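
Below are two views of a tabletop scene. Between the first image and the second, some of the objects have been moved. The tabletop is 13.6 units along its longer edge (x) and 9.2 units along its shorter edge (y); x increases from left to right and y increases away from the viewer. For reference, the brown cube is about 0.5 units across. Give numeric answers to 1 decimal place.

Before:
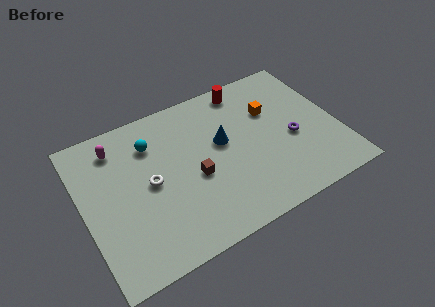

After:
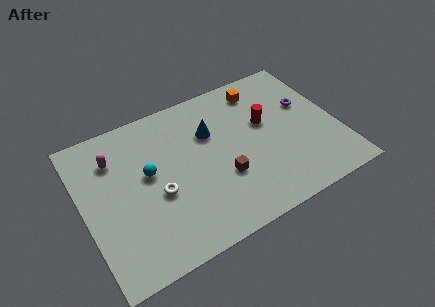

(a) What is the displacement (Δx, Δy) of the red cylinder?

(0.7, -2.6)

The red cylinder was at about (9.2, 8.1) and moved to about (9.9, 5.5).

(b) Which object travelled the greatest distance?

the red cylinder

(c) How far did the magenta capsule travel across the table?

0.6

From (2.1, 7.5) to (1.9, 6.9), the magenta capsule covered √(0.2² + 0.6²) ≈ 0.6 units.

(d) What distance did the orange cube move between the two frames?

1.6

From (10.3, 6.1) to (10.0, 7.7), the orange cube covered √(0.3² + 1.6²) ≈ 1.6 units.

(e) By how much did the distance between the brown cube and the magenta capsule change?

+1.3

The distance was about 5.2 in the first image and 6.5 in the second, so they moved 1.3 units further apart.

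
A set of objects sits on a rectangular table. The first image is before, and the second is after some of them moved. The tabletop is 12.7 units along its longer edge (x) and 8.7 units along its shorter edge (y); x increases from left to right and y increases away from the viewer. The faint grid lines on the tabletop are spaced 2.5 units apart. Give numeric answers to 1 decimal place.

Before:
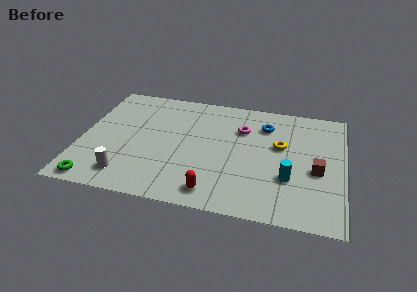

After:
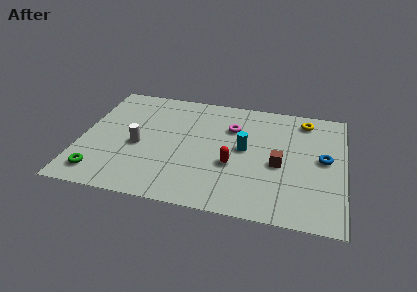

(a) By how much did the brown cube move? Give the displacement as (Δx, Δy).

(-1.8, 0.1)

The brown cube was at about (11.4, 3.7) and moved to about (9.6, 3.8).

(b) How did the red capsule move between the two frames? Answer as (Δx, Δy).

(0.8, 2.1)

The red capsule was at about (6.6, 1.2) and moved to about (7.4, 3.3).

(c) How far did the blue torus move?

3.5

The blue torus was near (8.8, 6.6) before and (11.7, 4.6) after, so it travelled √(2.9² + 2.0²) ≈ 3.5 units.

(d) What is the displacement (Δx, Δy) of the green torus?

(0.1, 0.6)

The green torus was at about (1.0, 0.8) and moved to about (1.1, 1.4).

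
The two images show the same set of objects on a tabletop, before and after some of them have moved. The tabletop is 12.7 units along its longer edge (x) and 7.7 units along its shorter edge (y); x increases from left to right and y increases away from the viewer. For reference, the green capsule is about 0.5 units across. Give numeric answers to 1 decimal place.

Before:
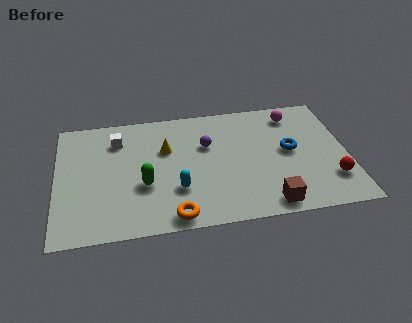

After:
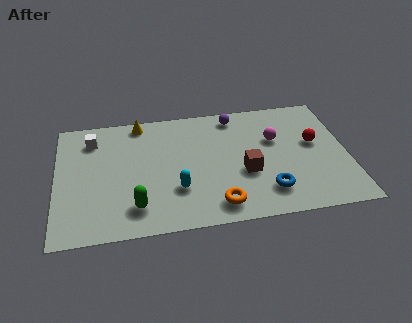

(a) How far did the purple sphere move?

2.1

The purple sphere was near (6.6, 5.0) before and (7.9, 6.7) after, so it travelled √(1.3² + 1.7²) ≈ 2.1 units.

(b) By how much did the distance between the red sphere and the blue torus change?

+0.8

They were about 2.7 units apart before and 3.5 after — 0.8 units further apart.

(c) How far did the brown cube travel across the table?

2.3

The brown cube moved from about (9.1, 0.9) to (8.2, 3.0), a distance of √(0.9² + 2.1²) ≈ 2.3.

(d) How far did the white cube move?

1.1

The white cube was near (2.7, 5.9) before and (1.6, 6.1) after, so it travelled √(1.1² + 0.2²) ≈ 1.1 units.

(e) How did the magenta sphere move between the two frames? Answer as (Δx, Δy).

(-0.9, -1.5)

From the two frames, the magenta sphere sits at roughly (10.5, 6.4) before and (9.6, 4.9) after.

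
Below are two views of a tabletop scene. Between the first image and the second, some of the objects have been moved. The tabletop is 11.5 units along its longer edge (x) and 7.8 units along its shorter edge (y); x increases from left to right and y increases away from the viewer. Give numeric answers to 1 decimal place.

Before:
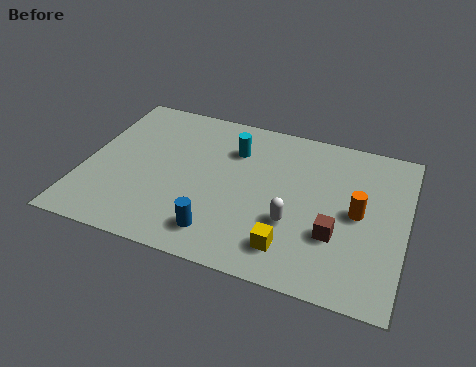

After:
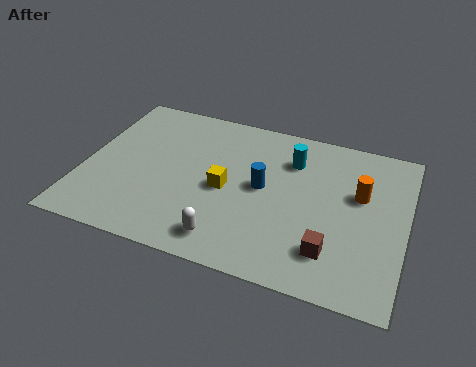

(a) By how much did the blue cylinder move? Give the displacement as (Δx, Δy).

(1.3, 2.7)

From the two frames, the blue cylinder sits at roughly (5.1, 1.4) before and (6.4, 4.1) after.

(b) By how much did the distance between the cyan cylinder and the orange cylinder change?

-2.2

They were about 4.9 units apart before and 2.7 after — 2.2 units closer together.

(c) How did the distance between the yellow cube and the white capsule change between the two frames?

+1.2

Before: roughly 1.2 units apart; after: 2.4. That's 1.2 units further apart.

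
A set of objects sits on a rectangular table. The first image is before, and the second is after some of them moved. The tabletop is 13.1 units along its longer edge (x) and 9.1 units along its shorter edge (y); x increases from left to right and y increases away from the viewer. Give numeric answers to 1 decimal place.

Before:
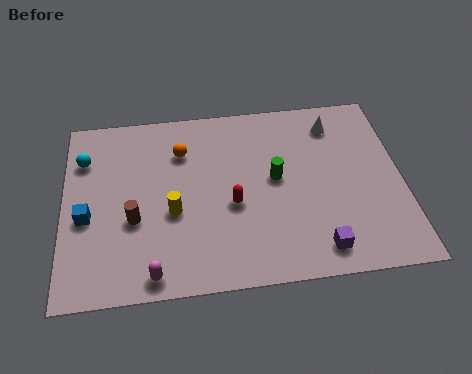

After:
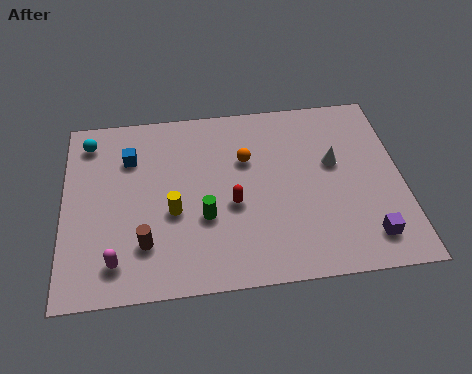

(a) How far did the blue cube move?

3.3

The blue cube moved from about (0.9, 3.8) to (2.6, 6.6), a distance of √(1.7² + 2.8²) ≈ 3.3.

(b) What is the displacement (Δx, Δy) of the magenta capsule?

(-1.4, 0.7)

The magenta capsule was at about (3.4, 0.9) and moved to about (2.0, 1.6).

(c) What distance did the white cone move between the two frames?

2.0

The white cone moved from about (10.6, 7.4) to (10.5, 5.4), a distance of √(0.1² + 2.0²) ≈ 2.0.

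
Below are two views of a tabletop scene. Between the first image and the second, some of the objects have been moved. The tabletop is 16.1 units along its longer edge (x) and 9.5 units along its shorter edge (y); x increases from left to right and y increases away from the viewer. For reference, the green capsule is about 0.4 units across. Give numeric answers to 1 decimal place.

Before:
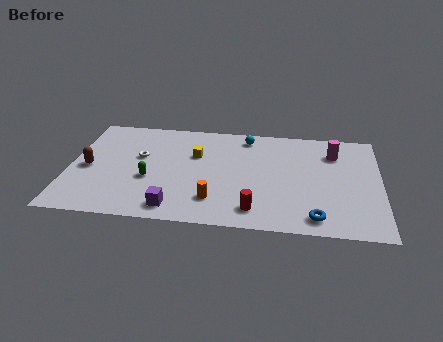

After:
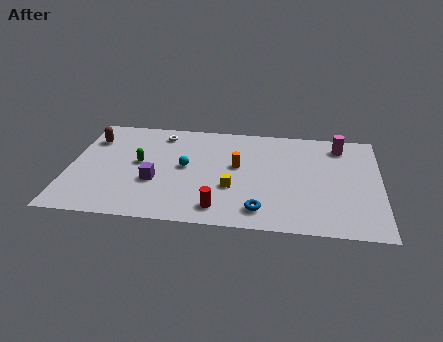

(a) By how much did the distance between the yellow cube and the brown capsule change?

+2.6

The distance was about 5.8 in the first image and 8.4 in the second, so they moved 2.6 units further apart.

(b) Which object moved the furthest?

the cyan sphere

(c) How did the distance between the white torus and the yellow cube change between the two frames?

+3.1

The distance was about 2.9 in the first image and 6.0 in the second, so they moved 3.1 units further apart.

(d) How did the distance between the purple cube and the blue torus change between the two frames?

-1.4

The distance was about 7.2 in the first image and 5.8 in the second, so they moved 1.4 units closer together.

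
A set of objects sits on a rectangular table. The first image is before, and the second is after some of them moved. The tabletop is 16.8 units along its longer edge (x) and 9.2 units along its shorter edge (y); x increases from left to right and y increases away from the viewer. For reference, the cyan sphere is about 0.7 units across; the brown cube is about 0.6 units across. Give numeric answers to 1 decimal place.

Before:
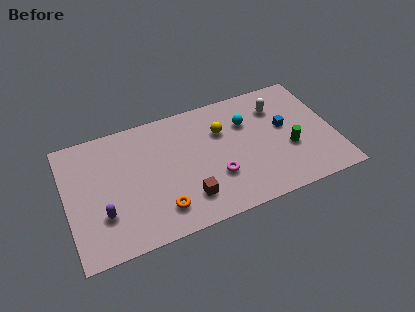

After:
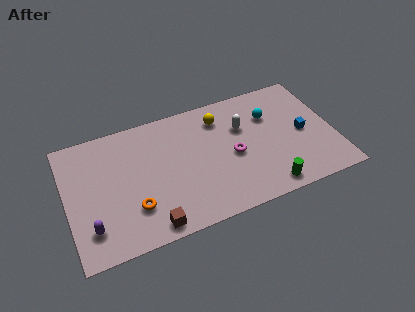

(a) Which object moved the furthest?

the green cylinder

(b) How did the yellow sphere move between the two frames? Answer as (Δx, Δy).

(0.0, 1.0)

From the two frames, the yellow sphere sits at roughly (9.9, 6.3) before and (9.9, 7.3) after.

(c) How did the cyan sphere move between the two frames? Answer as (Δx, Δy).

(1.5, 0.0)

The cyan sphere was at about (11.5, 6.4) and moved to about (13.0, 6.4).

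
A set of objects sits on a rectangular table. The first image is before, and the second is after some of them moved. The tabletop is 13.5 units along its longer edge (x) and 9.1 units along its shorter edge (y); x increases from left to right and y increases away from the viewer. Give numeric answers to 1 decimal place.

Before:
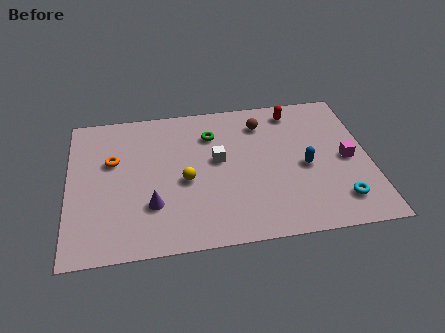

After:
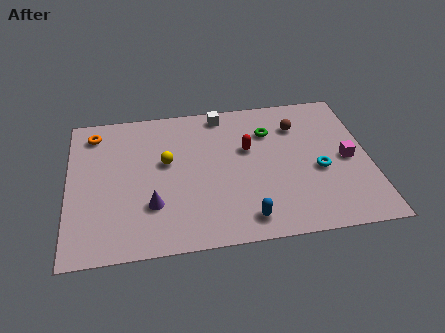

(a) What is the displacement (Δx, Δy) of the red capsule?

(-2.2, -2.2)

The red capsule was at about (10.3, 7.8) and moved to about (8.1, 5.6).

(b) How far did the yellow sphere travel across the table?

1.5

The yellow sphere was near (5.2, 4.0) before and (4.4, 5.3) after, so it travelled √(0.8² + 1.3²) ≈ 1.5 units.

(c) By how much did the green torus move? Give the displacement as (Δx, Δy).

(2.6, -0.2)

From the two frames, the green torus sits at roughly (6.5, 6.8) before and (9.1, 6.6) after.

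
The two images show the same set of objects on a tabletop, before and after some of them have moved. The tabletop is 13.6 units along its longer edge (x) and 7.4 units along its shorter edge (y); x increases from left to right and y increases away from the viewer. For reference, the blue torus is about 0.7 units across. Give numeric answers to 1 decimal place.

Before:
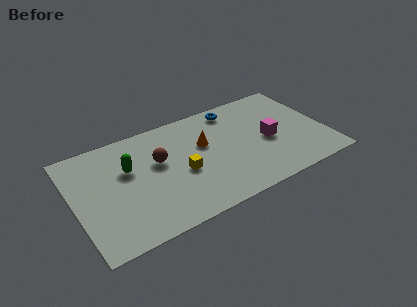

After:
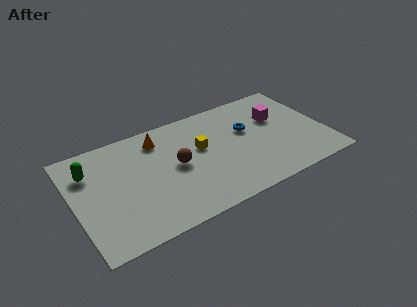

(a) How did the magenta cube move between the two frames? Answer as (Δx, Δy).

(0.7, 1.4)

The magenta cube started near (10.5, 3.4) and ended near (11.2, 4.8).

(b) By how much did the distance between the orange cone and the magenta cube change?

+2.9

They were about 3.6 units apart before and 6.5 after — 2.9 units further apart.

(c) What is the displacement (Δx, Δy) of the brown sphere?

(0.9, -0.7)

The brown sphere was at about (4.6, 4.5) and moved to about (5.5, 3.8).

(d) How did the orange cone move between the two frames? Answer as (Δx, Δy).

(-2.3, 1.4)

The orange cone was at about (7.1, 4.6) and moved to about (4.8, 6.0).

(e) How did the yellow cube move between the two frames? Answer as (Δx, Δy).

(1.2, 1.2)

The yellow cube started near (5.7, 3.2) and ended near (6.9, 4.4).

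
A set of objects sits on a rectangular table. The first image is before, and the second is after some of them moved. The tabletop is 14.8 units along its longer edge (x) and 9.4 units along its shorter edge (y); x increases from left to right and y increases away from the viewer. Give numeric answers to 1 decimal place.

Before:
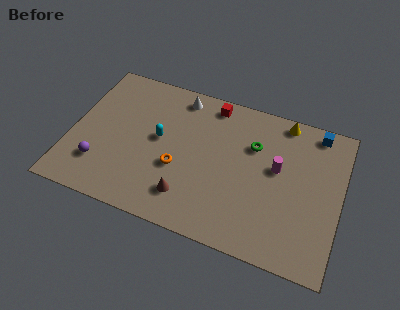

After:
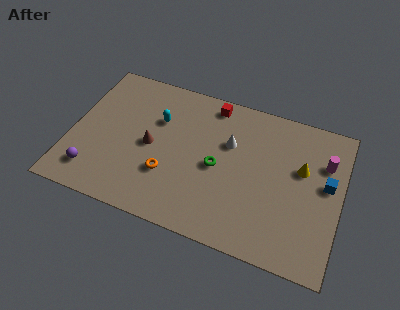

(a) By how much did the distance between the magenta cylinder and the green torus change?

+4.4

The distance was about 1.7 in the first image and 6.1 in the second, so they moved 4.4 units further apart.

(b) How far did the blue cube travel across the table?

3.2

From (13.2, 8.4) to (14.0, 5.3), the blue cube covered √(0.8² + 3.1²) ≈ 3.2 units.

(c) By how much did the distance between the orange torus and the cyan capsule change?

+1.5

They were about 1.9 units apart before and 3.4 after — 1.5 units further apart.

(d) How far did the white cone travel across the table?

3.7

From (5.6, 8.2) to (8.6, 6.1), the white cone covered √(3.0² + 2.1²) ≈ 3.7 units.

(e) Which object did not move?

the red cube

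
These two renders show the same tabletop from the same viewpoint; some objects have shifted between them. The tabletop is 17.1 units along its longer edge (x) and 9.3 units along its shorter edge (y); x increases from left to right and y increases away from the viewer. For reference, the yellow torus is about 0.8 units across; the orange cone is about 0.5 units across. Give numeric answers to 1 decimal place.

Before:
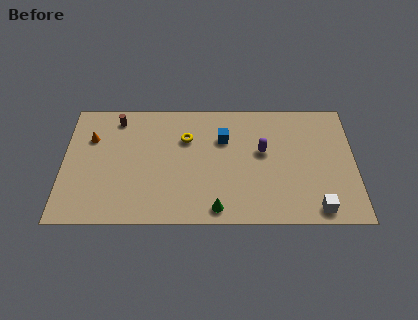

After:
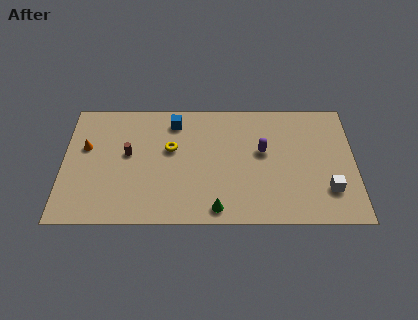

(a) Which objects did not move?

the green cone and the purple capsule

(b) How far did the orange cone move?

0.8

The orange cone was near (1.6, 6.4) before and (1.3, 5.7) after, so it travelled √(0.3² + 0.7²) ≈ 0.8 units.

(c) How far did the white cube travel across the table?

1.6

The white cube was near (14.8, 1.1) before and (15.5, 2.5) after, so it travelled √(0.7² + 1.4²) ≈ 1.6 units.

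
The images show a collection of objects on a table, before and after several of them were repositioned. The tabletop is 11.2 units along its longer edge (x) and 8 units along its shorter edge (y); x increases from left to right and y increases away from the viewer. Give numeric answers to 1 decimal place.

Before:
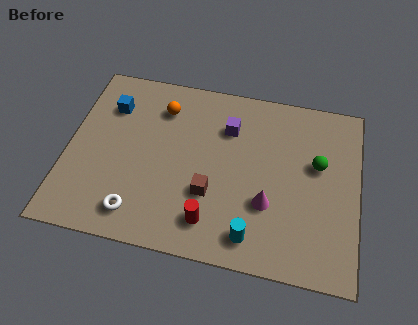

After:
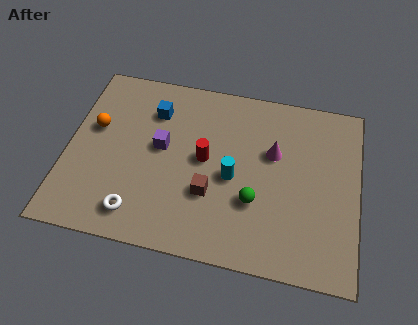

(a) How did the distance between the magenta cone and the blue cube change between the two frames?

-2.3

They were about 7.1 units apart before and 4.8 after — 2.3 units closer together.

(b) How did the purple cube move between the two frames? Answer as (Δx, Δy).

(-2.5, -1.4)

From the two frames, the purple cube sits at roughly (6.1, 5.8) before and (3.6, 4.4) after.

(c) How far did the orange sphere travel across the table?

2.9

The orange sphere moved from about (3.5, 6.2) to (1.0, 4.8), a distance of √(2.5² + 1.4²) ≈ 2.9.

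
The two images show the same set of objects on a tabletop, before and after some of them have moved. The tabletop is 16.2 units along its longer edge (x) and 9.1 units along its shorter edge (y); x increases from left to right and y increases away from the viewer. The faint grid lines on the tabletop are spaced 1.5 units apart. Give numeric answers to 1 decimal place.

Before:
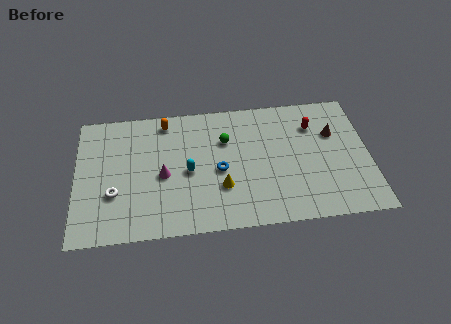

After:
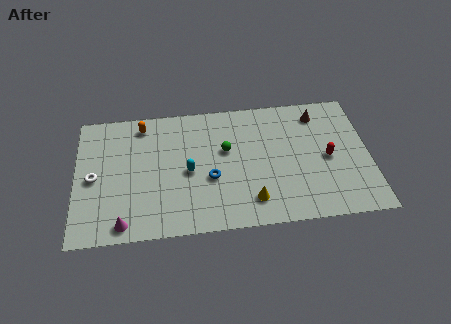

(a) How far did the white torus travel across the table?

1.6

From (2.1, 3.1) to (1.0, 4.3), the white torus covered √(1.1² + 1.2²) ≈ 1.6 units.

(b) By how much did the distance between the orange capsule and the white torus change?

-1.2

They were about 5.6 units apart before and 4.4 after — 1.2 units closer together.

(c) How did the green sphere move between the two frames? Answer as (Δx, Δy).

(0.0, -0.7)

From the two frames, the green sphere sits at roughly (8.3, 6.2) before and (8.3, 5.5) after.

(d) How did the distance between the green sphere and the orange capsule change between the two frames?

+1.4

The distance was about 3.7 in the first image and 5.1 in the second, so they moved 1.4 units further apart.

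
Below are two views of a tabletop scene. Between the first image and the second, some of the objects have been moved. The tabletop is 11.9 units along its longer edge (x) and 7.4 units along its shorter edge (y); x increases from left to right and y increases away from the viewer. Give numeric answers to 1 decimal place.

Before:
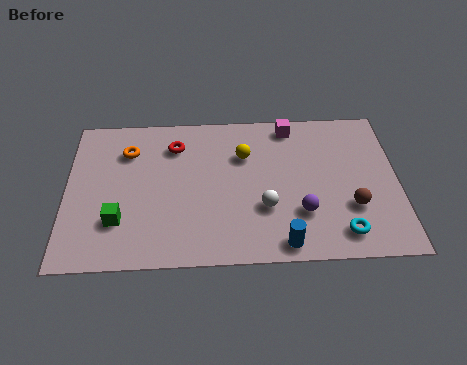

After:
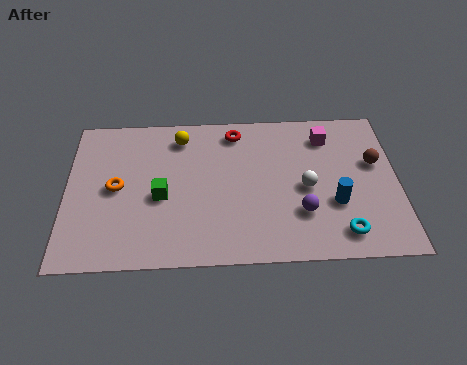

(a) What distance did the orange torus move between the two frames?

1.8

From (2.2, 5.5) to (1.8, 3.7), the orange torus covered √(0.4² + 1.8²) ≈ 1.8 units.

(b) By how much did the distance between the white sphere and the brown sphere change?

-0.4

They were about 3.1 units apart before and 2.7 after — 0.4 units closer together.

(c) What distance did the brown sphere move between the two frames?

2.3

The brown sphere was near (10.2, 2.4) before and (11.1, 4.5) after, so it travelled √(0.9² + 2.1²) ≈ 2.3 units.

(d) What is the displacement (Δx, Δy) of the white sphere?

(1.5, 0.9)

From the two frames, the white sphere sits at roughly (7.1, 2.5) before and (8.6, 3.4) after.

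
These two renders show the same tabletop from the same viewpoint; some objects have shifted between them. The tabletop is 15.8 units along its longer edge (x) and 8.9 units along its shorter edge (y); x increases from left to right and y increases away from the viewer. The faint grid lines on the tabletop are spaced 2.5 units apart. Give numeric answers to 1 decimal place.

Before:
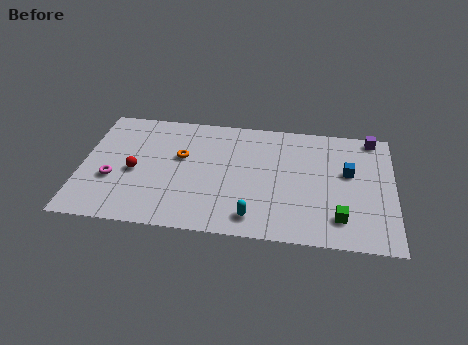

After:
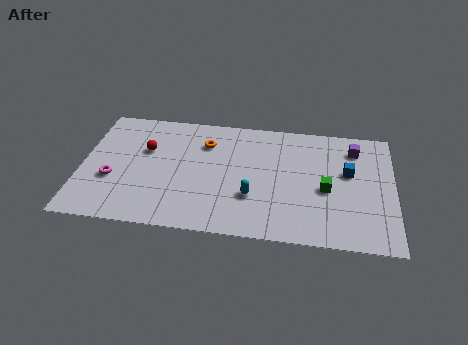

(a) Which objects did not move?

the magenta torus and the blue cube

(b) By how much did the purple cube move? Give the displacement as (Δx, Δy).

(-0.9, -1.0)

From the two frames, the purple cube sits at roughly (14.7, 8.1) before and (13.8, 7.1) after.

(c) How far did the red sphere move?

1.8

The red sphere moved from about (2.7, 4.0) to (3.2, 5.7), a distance of √(0.5² + 1.7²) ≈ 1.8.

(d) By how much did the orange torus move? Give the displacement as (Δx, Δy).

(1.2, 1.2)

The orange torus started near (5.0, 5.4) and ended near (6.2, 6.6).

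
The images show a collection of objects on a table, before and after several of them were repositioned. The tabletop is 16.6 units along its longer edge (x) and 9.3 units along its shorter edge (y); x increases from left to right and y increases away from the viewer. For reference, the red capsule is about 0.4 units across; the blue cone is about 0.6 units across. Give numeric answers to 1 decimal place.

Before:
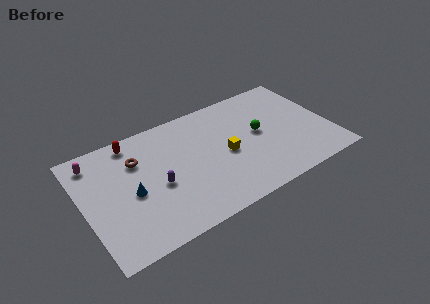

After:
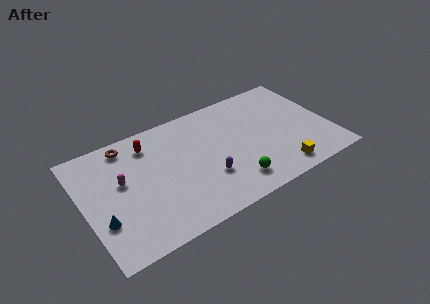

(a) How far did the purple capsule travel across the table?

3.4

From (4.8, 4.0) to (8.0, 3.0), the purple capsule covered √(3.2² + 1.0²) ≈ 3.4 units.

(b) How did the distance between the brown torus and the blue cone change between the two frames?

+3.1

The distance was about 2.5 in the first image and 5.6 in the second, so they moved 3.1 units further apart.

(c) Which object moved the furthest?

the yellow cube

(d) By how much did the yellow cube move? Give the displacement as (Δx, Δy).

(3.2, -3.0)

The yellow cube was at about (9.5, 4.3) and moved to about (12.7, 1.3).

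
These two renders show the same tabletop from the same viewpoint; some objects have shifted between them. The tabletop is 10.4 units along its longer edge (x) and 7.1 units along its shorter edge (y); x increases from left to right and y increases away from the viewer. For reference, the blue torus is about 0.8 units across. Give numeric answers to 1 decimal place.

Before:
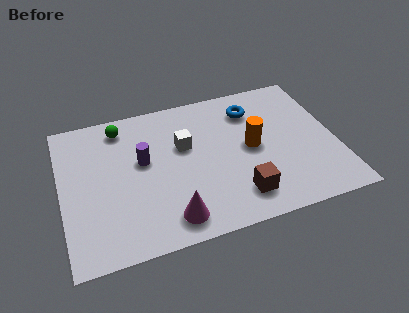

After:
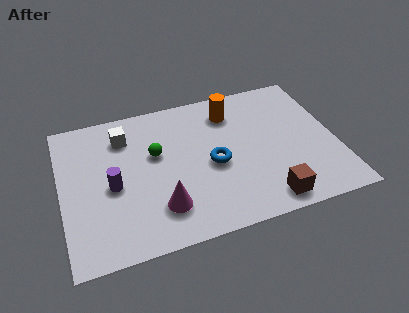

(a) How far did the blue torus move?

2.9

The blue torus was near (7.4, 5.5) before and (5.7, 3.2) after, so it travelled √(1.7² + 2.3²) ≈ 2.9 units.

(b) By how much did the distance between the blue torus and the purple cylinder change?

-0.7

They were about 4.5 units apart before and 3.8 after — 0.7 units closer together.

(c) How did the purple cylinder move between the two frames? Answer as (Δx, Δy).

(-1.2, -0.9)

The purple cylinder started near (3.1, 4.1) and ended near (1.9, 3.2).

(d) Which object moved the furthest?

the blue torus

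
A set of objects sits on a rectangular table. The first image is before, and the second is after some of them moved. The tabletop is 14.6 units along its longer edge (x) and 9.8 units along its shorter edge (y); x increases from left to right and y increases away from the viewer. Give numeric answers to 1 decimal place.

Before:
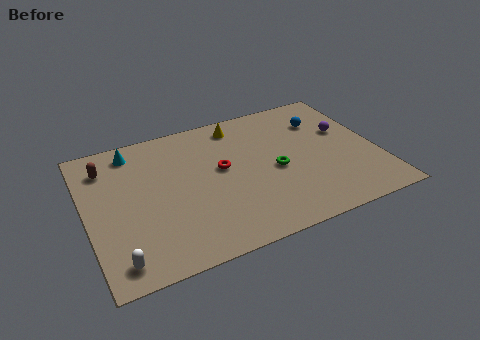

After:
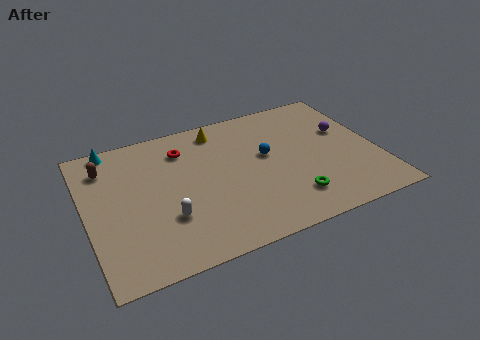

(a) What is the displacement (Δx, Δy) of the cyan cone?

(-1.0, 0.6)

The cyan cone was at about (2.6, 8.4) and moved to about (1.6, 9.0).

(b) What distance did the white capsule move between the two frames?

3.2

The white capsule was near (1.2, 1.3) before and (3.8, 3.1) after, so it travelled √(2.6² + 1.8²) ≈ 3.2 units.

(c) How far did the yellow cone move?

1.0

The yellow cone was near (8.0, 8.4) before and (7.0, 8.4) after, so it travelled √(1.0² + 0.0²) ≈ 1.0 units.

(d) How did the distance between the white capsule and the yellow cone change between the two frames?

-3.6

Before: roughly 9.8 units apart; after: 6.2. That's 3.6 units closer together.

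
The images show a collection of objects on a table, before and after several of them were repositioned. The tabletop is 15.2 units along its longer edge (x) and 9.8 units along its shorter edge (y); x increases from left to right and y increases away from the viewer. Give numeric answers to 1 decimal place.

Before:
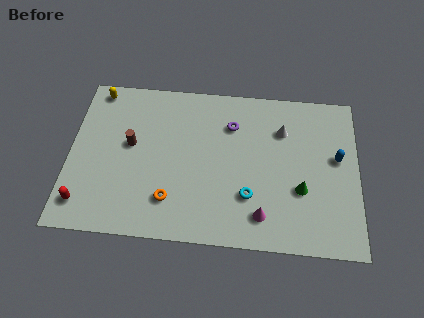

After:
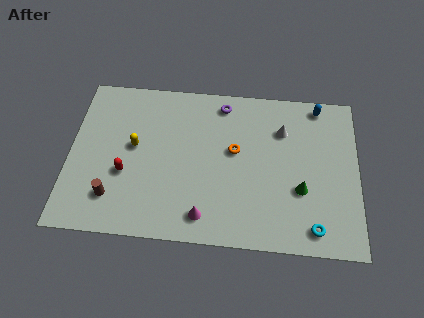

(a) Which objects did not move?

the green cone and the white cone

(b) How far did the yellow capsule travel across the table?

4.0

From (1.3, 8.8) to (3.4, 5.4), the yellow capsule covered √(2.1² + 3.4²) ≈ 4.0 units.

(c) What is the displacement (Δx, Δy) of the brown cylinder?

(-0.8, -3.3)

From the two frames, the brown cylinder sits at roughly (3.2, 5.5) before and (2.4, 2.2) after.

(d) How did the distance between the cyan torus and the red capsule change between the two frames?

+1.5

Before: roughly 8.7 units apart; after: 10.2. That's 1.5 units further apart.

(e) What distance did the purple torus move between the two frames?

1.4

The purple torus moved from about (8.5, 7.2) to (8.0, 8.5), a distance of √(0.5² + 1.3²) ≈ 1.4.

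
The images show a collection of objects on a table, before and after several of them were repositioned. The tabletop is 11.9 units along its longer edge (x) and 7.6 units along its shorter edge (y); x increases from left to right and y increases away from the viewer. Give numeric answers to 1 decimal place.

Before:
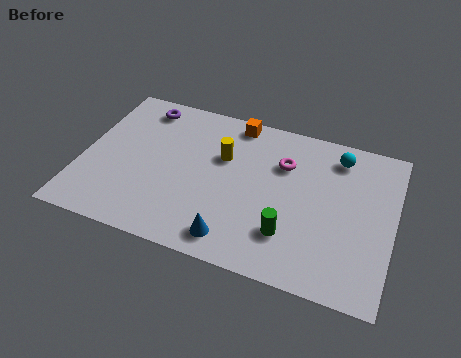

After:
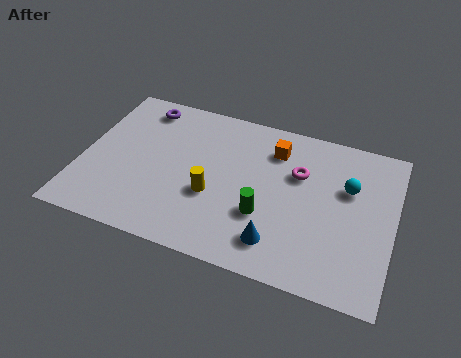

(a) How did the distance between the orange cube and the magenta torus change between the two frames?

-1.2

They were about 2.5 units apart before and 1.3 after — 1.2 units closer together.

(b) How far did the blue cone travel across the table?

1.6

The blue cone was near (6.1, 1.1) before and (7.7, 1.5) after, so it travelled √(1.6² + 0.4²) ≈ 1.6 units.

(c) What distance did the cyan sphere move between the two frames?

1.5

From (9.6, 6.3) to (10.1, 4.9), the cyan sphere covered √(0.5² + 1.4²) ≈ 1.5 units.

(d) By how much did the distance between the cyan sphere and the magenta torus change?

-0.3

Before: roughly 2.2 units apart; after: 1.9. That's 0.3 units closer together.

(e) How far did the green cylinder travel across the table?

1.2

The green cylinder was near (8.1, 2.0) before and (7.1, 2.6) after, so it travelled √(1.0² + 0.6²) ≈ 1.2 units.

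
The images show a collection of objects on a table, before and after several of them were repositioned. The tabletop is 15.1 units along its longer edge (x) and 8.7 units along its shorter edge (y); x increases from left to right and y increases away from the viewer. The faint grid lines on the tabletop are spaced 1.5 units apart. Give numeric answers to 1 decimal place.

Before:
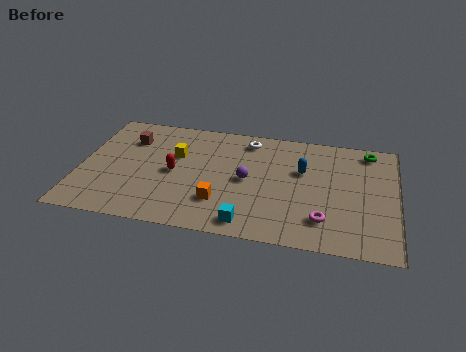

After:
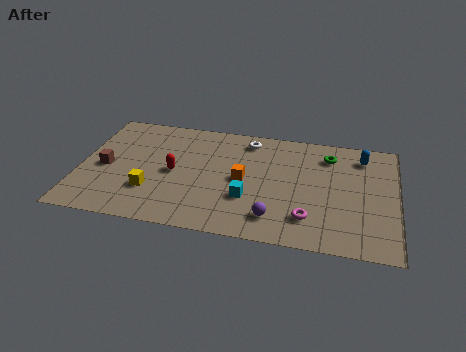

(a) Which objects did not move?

the red capsule and the white torus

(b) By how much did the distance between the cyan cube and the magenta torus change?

-0.6

Before: roughly 3.6 units apart; after: 3.0. That's 0.6 units closer together.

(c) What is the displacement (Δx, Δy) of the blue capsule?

(2.8, 1.6)

From the two frames, the blue capsule sits at roughly (10.6, 5.5) before and (13.4, 7.1) after.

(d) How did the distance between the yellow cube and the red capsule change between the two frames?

+0.5

The distance was about 1.4 in the first image and 1.9 in the second, so they moved 0.5 units further apart.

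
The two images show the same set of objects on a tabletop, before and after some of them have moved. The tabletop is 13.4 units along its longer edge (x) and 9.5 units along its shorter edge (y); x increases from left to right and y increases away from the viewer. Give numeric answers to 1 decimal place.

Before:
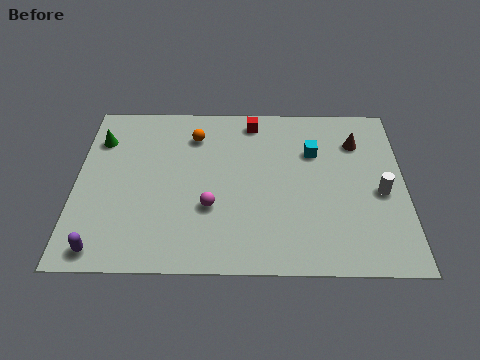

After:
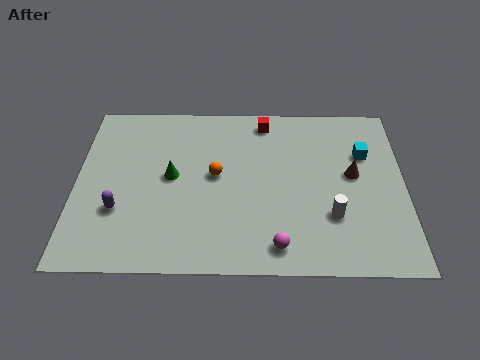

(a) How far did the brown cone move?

1.9

The brown cone was near (11.5, 7.1) before and (11.3, 5.2) after, so it travelled √(0.2² + 1.9²) ≈ 1.9 units.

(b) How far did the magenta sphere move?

3.4

From (5.5, 3.3) to (8.2, 1.3), the magenta sphere covered √(2.7² + 2.0²) ≈ 3.4 units.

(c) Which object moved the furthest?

the green cone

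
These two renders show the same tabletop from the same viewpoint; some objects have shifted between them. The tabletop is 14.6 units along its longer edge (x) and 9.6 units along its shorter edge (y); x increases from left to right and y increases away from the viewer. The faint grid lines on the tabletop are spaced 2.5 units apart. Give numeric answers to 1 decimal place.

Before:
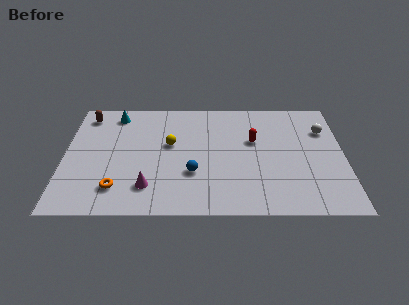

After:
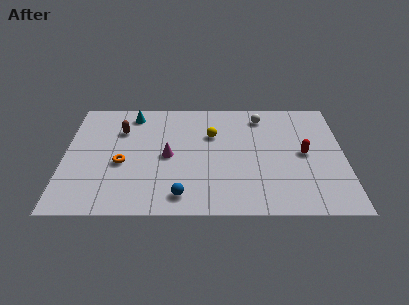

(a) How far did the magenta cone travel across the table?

2.7

The magenta cone was near (4.4, 2.1) before and (5.4, 4.6) after, so it travelled √(1.0² + 2.5²) ≈ 2.7 units.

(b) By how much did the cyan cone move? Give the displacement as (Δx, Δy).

(0.9, 0.0)

The cyan cone started near (2.6, 8.2) and ended near (3.5, 8.2).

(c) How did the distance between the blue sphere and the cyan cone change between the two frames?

+0.8

Before: roughly 6.5 units apart; after: 7.3. That's 0.8 units further apart.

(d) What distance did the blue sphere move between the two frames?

1.9

The blue sphere moved from about (6.7, 3.2) to (6.1, 1.4), a distance of √(0.6² + 1.8²) ≈ 1.9.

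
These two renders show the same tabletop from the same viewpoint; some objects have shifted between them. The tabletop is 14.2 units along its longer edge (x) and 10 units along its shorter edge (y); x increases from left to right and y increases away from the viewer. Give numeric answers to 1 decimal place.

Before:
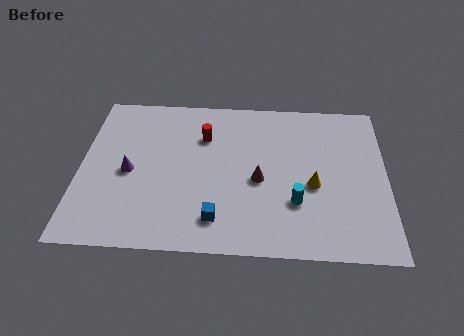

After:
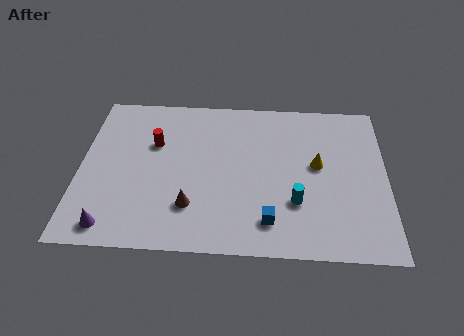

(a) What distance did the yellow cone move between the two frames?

1.3

From (10.8, 4.2) to (11.0, 5.5), the yellow cone covered √(0.2² + 1.3²) ≈ 1.3 units.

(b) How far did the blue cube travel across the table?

2.4

The blue cube was near (6.4, 1.9) before and (8.8, 1.9) after, so it travelled √(2.4² + 0.0²) ≈ 2.4 units.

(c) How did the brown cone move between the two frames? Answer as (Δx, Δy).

(-3.1, -1.8)

The brown cone was at about (8.3, 4.4) and moved to about (5.2, 2.6).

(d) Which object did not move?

the cyan cylinder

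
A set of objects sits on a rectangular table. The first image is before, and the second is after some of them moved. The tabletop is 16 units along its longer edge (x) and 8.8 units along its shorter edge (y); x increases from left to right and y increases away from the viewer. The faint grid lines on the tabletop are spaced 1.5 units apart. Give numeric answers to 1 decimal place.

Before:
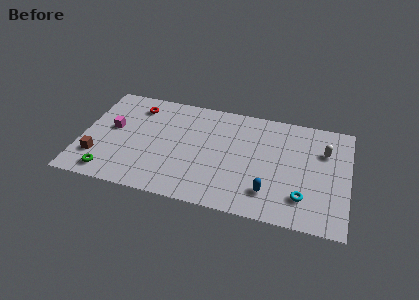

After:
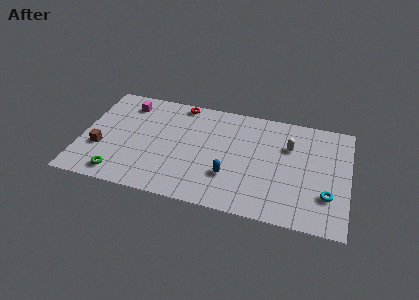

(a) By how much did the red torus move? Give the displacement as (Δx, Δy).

(2.6, 0.9)

The red torus started near (3.1, 7.1) and ended near (5.7, 8.0).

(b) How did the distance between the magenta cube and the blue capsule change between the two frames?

-2.1

The distance was about 10.0 in the first image and 7.9 in the second, so they moved 2.1 units closer together.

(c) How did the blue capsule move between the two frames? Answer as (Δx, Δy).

(-2.4, 0.7)

The blue capsule was at about (11.4, 2.0) and moved to about (9.0, 2.7).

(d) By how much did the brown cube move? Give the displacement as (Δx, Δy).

(0.1, 0.8)

The brown cube was at about (1.1, 2.3) and moved to about (1.2, 3.1).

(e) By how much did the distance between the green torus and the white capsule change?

-2.5

Before: roughly 13.5 units apart; after: 11.0. That's 2.5 units closer together.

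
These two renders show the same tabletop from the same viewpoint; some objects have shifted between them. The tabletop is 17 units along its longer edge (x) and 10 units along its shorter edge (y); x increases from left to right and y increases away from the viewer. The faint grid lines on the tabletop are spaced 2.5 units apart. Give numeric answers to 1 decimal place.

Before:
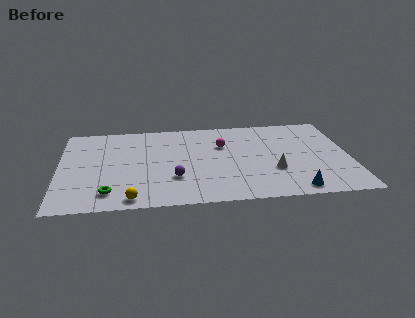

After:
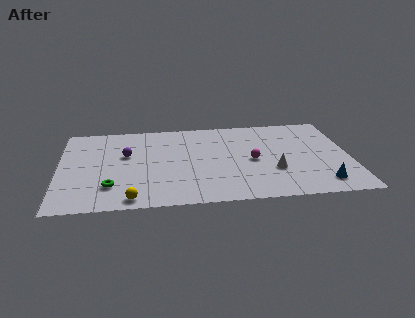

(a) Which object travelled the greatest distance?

the purple sphere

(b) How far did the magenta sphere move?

2.6

The magenta sphere was near (9.6, 6.7) before and (11.3, 4.7) after, so it travelled √(1.7² + 2.0²) ≈ 2.6 units.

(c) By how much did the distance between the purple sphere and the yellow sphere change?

+1.8

The distance was about 3.3 in the first image and 5.1 in the second, so they moved 1.8 units further apart.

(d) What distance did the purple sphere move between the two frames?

4.1

From (6.7, 3.1) to (3.9, 6.1), the purple sphere covered √(2.8² + 3.0²) ≈ 4.1 units.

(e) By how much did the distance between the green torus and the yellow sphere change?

+0.4

They were about 1.5 units apart before and 1.9 after — 0.4 units further apart.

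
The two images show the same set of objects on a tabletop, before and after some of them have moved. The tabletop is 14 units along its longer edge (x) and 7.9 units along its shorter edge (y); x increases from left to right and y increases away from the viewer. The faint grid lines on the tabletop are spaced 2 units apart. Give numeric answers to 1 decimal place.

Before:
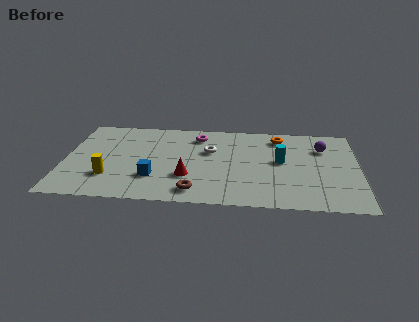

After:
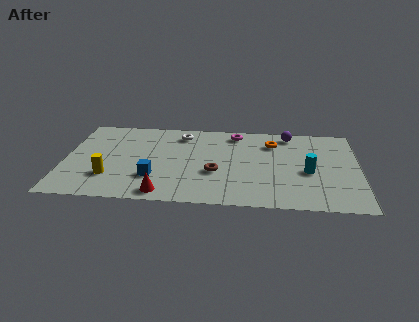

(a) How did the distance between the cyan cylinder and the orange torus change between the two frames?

+0.8

The distance was about 2.3 in the first image and 3.1 in the second, so they moved 0.8 units further apart.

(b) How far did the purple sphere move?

2.0

The purple sphere was near (12.3, 5.7) before and (10.7, 6.9) after, so it travelled √(1.6² + 1.2²) ≈ 2.0 units.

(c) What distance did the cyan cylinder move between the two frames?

1.6

The cyan cylinder moved from about (10.3, 4.3) to (11.6, 3.4), a distance of √(1.3² + 0.9²) ≈ 1.6.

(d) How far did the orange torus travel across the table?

0.7

From (10.2, 6.6) to (9.9, 6.0), the orange torus covered √(0.3² + 0.6²) ≈ 0.7 units.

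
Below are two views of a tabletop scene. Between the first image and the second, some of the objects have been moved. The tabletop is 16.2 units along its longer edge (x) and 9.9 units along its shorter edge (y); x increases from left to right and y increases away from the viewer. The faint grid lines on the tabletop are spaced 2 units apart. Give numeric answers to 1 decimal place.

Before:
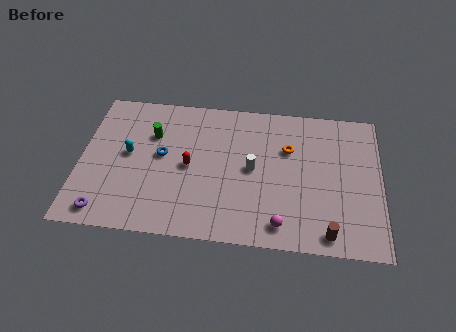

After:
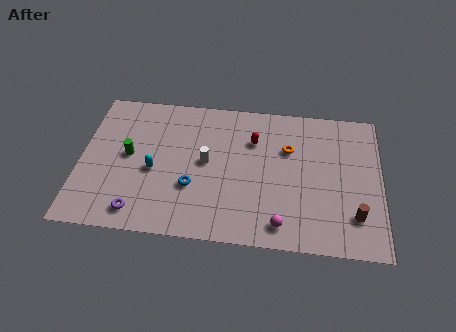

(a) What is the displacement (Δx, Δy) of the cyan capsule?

(1.4, -1.0)

The cyan capsule started near (2.6, 5.3) and ended near (4.0, 4.3).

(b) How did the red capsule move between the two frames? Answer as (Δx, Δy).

(3.4, 2.2)

From the two frames, the red capsule sits at roughly (5.9, 4.8) before and (9.3, 7.0) after.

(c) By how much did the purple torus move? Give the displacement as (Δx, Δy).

(1.8, 0.2)

The purple torus started near (1.5, 1.2) and ended near (3.3, 1.4).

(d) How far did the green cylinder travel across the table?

2.0

The green cylinder moved from about (3.8, 6.8) to (2.6, 5.2), a distance of √(1.2² + 1.6²) ≈ 2.0.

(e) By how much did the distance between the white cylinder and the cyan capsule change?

-3.8

Before: roughly 6.7 units apart; after: 2.9. That's 3.8 units closer together.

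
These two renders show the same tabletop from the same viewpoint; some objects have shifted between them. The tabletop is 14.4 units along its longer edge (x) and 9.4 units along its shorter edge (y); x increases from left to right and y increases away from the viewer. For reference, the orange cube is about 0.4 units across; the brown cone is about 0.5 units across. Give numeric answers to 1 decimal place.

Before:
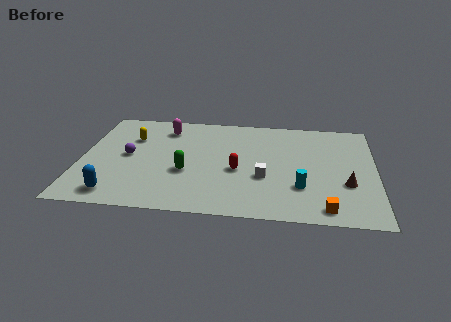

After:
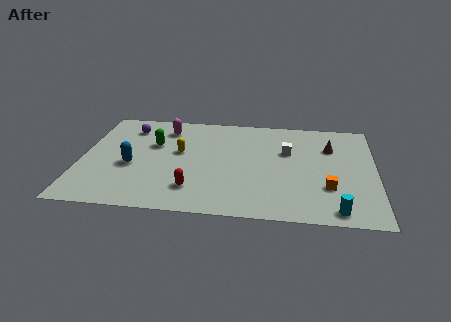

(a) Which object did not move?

the magenta capsule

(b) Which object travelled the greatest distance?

the brown cone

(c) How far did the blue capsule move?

2.7

The blue capsule moved from about (1.9, 1.3) to (2.5, 3.9), a distance of √(0.6² + 2.6²) ≈ 2.7.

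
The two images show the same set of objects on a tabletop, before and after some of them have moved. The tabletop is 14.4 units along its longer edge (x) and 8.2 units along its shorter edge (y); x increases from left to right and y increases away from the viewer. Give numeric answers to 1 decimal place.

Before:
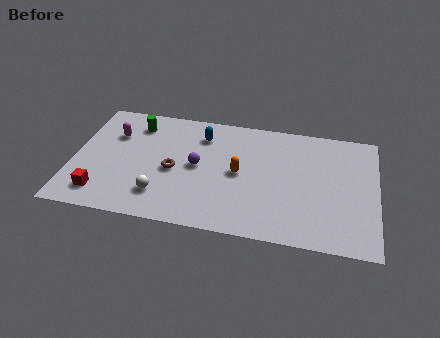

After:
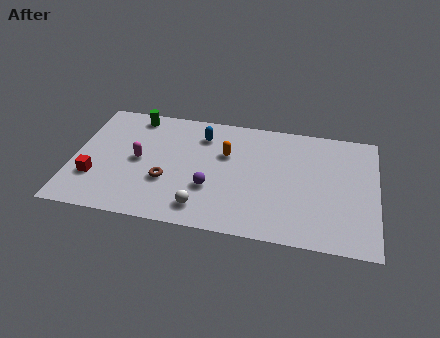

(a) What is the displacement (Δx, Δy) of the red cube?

(-0.4, 1.0)

The red cube was at about (1.5, 1.5) and moved to about (1.1, 2.5).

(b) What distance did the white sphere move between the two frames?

2.1

The white sphere moved from about (4.3, 1.9) to (6.3, 1.4), a distance of √(2.0² + 0.5²) ≈ 2.1.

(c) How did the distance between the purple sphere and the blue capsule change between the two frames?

+1.4

Before: roughly 2.2 units apart; after: 3.6. That's 1.4 units further apart.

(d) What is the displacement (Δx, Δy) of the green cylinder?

(-0.1, 0.6)

From the two frames, the green cylinder sits at roughly (2.8, 6.6) before and (2.7, 7.2) after.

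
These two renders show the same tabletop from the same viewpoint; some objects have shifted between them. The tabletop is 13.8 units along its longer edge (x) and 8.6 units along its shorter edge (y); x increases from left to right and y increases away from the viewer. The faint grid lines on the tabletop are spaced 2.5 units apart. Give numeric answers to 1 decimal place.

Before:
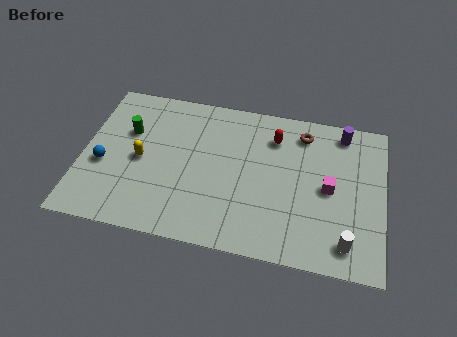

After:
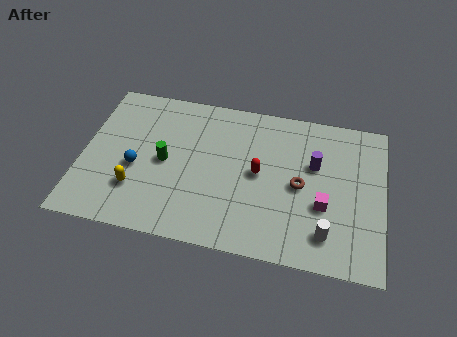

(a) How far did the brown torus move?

3.0

The brown torus was near (10.0, 7.1) before and (10.0, 4.1) after, so it travelled √(0.0² + 3.0²) ≈ 3.0 units.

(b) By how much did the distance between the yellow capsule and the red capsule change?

-0.6

The distance was about 6.5 in the first image and 5.9 in the second, so they moved 0.6 units closer together.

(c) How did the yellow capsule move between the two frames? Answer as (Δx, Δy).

(-0.1, -1.7)

The yellow capsule was at about (2.7, 4.1) and moved to about (2.6, 2.4).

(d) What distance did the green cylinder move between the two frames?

2.3

The green cylinder moved from about (2.0, 5.6) to (3.8, 4.2), a distance of √(1.8² + 1.4²) ≈ 2.3.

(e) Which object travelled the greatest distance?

the brown torus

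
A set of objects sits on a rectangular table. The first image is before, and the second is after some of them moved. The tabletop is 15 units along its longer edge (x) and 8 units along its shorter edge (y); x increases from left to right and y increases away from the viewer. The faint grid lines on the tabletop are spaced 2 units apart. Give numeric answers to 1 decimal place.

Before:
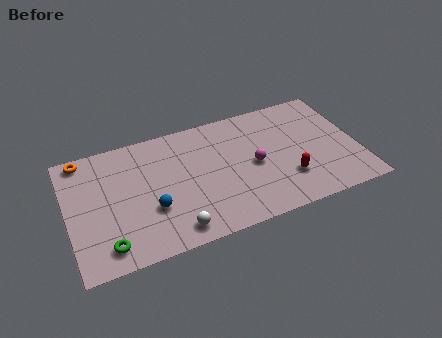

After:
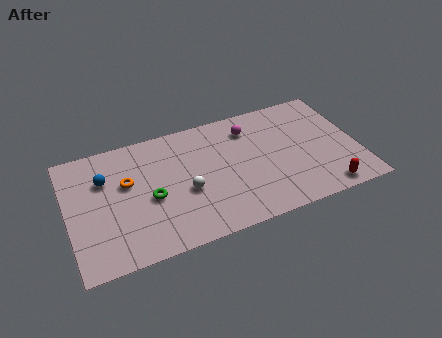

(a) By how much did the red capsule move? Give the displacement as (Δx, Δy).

(1.8, -1.4)

The red capsule started near (11.2, 2.3) and ended near (13.0, 0.9).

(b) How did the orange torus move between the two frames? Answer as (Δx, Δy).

(2.1, -2.3)

From the two frames, the orange torus sits at roughly (1.0, 7.2) before and (3.1, 4.9) after.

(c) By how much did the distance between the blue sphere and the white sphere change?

+2.6

They were about 2.0 units apart before and 4.6 after — 2.6 units further apart.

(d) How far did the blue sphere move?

3.5

The blue sphere was near (4.2, 2.8) before and (2.0, 5.5) after, so it travelled √(2.2² + 2.7²) ≈ 3.5 units.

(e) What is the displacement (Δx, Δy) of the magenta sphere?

(0.0, 2.5)

From the two frames, the magenta sphere sits at roughly (9.6, 3.8) before and (9.6, 6.3) after.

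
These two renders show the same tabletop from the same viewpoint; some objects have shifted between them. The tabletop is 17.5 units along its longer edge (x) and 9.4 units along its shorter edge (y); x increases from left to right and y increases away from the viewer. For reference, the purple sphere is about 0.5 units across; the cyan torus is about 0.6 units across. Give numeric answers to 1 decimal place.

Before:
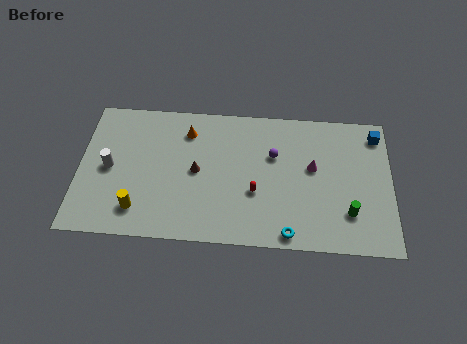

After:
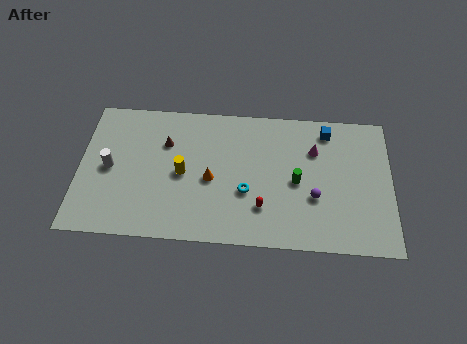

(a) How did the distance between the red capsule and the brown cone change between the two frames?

+3.3

They were about 3.5 units apart before and 6.8 after — 3.3 units further apart.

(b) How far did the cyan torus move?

3.5

From (11.8, 0.9) to (9.4, 3.5), the cyan torus covered √(2.4² + 2.6²) ≈ 3.5 units.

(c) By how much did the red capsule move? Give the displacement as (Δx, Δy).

(0.4, -1.0)

The red capsule started near (9.9, 3.5) and ended near (10.3, 2.5).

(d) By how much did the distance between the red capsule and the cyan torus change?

-1.9

Before: roughly 3.2 units apart; after: 1.3. That's 1.9 units closer together.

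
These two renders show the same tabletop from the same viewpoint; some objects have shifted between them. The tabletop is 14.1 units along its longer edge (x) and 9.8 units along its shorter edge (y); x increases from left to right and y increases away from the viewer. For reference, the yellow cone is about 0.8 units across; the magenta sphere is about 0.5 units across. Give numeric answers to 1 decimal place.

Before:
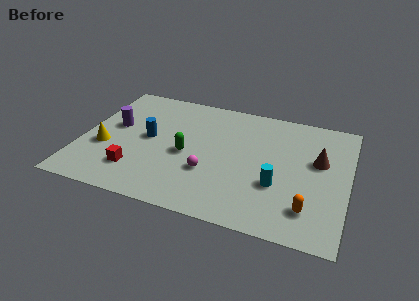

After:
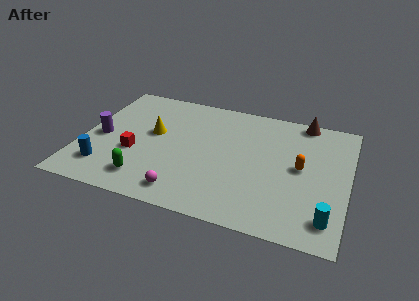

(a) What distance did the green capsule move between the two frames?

3.2

The green capsule was near (5.6, 4.4) before and (3.7, 1.8) after, so it travelled √(1.9² + 2.6²) ≈ 3.2 units.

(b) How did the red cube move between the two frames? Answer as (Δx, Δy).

(-0.2, 1.4)

From the two frames, the red cube sits at roughly (3.1, 2.3) before and (2.9, 3.7) after.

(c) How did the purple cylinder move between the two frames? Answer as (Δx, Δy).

(-0.6, -1.1)

The purple cylinder started near (1.6, 5.6) and ended near (1.0, 4.5).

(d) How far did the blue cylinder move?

3.6

From (3.5, 5.1) to (1.5, 2.1), the blue cylinder covered √(2.0² + 3.0²) ≈ 3.6 units.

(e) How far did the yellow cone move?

3.1

The yellow cone was near (1.3, 3.7) before and (3.7, 5.6) after, so it travelled √(2.4² + 1.9²) ≈ 3.1 units.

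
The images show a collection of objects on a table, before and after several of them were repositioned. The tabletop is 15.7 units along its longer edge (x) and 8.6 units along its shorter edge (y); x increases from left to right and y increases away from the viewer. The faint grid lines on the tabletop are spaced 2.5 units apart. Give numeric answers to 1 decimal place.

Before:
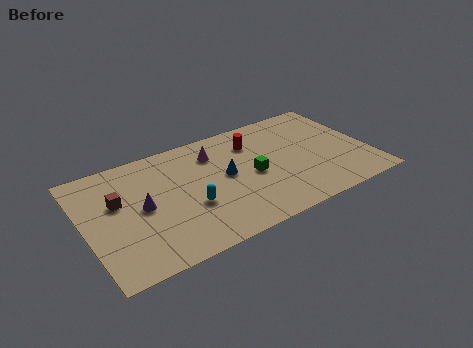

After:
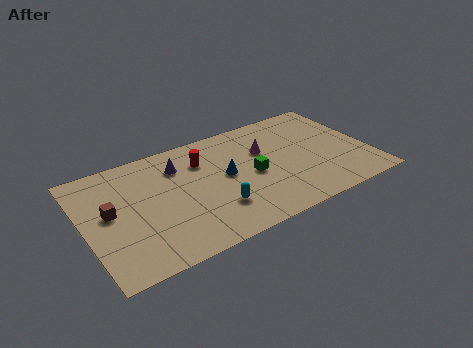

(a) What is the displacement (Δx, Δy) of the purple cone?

(2.3, 2.2)

The purple cone started near (3.1, 4.3) and ended near (5.4, 6.5).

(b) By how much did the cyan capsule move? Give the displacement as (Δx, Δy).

(1.3, -0.8)

The cyan capsule started near (5.6, 3.2) and ended near (6.9, 2.4).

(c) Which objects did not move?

the green cube and the blue cone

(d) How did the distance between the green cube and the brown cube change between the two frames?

+0.4

The distance was about 7.4 in the first image and 7.8 in the second, so they moved 0.4 units further apart.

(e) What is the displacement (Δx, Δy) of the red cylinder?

(-2.9, -0.2)

The red cylinder started near (9.6, 6.5) and ended near (6.7, 6.3).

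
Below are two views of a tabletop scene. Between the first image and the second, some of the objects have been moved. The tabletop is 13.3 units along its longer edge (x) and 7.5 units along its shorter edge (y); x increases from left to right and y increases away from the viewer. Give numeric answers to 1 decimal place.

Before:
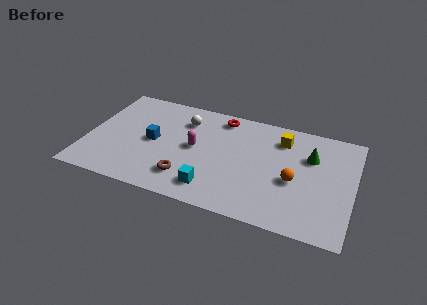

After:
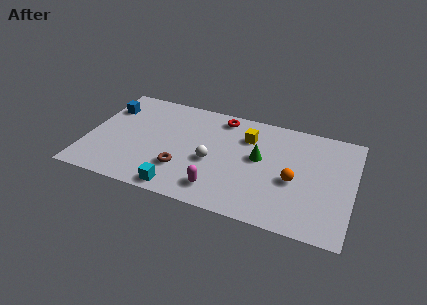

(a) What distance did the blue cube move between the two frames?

3.1

The blue cube was near (3.3, 3.7) before and (0.8, 5.5) after, so it travelled √(2.5² + 1.8²) ≈ 3.1 units.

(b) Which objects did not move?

the red torus and the orange sphere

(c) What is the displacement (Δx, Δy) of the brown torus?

(-0.3, 0.5)

The brown torus started near (5.2, 1.7) and ended near (4.9, 2.2).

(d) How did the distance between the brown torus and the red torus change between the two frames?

-0.4

The distance was about 5.0 in the first image and 4.6 in the second, so they moved 0.4 units closer together.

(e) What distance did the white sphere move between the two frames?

3.0

The white sphere was near (4.7, 5.7) before and (6.3, 3.2) after, so it travelled √(1.6² + 2.5²) ≈ 3.0 units.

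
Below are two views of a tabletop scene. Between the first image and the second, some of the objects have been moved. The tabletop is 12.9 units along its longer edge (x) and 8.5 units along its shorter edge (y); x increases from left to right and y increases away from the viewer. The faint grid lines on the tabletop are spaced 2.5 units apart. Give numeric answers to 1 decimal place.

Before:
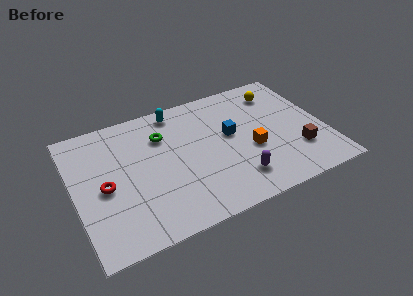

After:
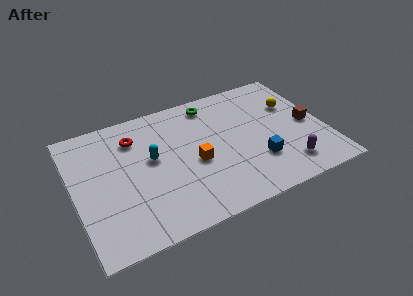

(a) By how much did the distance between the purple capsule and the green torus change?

+1.1

They were about 5.4 units apart before and 6.5 after — 1.1 units further apart.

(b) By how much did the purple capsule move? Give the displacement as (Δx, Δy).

(2.6, -0.2)

The purple capsule started near (8.0, 1.8) and ended near (10.6, 1.6).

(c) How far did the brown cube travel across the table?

1.8

The brown cube was near (11.3, 2.4) before and (12.1, 4.0) after, so it travelled √(0.8² + 1.6²) ≈ 1.8 units.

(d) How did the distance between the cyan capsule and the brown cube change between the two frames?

+0.5

They were about 7.6 units apart before and 8.1 after — 0.5 units further apart.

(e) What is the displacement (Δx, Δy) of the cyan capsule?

(-1.6, -2.7)

From the two frames, the cyan capsule sits at roughly (5.6, 7.5) before and (4.0, 4.8) after.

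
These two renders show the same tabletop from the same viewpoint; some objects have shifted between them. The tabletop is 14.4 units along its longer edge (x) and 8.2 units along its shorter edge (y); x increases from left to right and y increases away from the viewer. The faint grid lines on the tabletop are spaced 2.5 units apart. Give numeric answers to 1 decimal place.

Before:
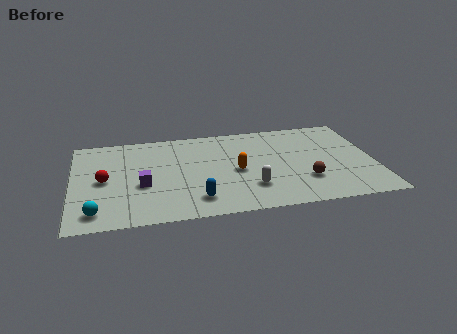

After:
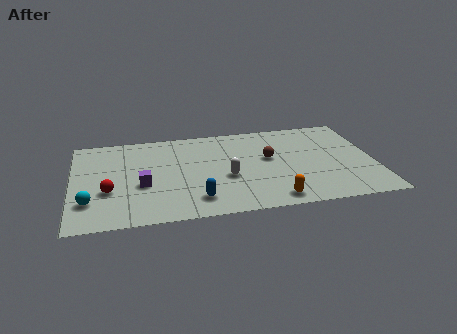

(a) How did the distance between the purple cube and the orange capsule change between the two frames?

+2.0

They were about 4.5 units apart before and 6.5 after — 2.0 units further apart.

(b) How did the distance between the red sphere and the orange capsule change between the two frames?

+1.7

The distance was about 6.3 in the first image and 8.0 in the second, so they moved 1.7 units further apart.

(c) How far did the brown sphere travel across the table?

2.8

The brown sphere was near (11.0, 2.4) before and (9.4, 4.7) after, so it travelled √(1.6² + 2.3²) ≈ 2.8 units.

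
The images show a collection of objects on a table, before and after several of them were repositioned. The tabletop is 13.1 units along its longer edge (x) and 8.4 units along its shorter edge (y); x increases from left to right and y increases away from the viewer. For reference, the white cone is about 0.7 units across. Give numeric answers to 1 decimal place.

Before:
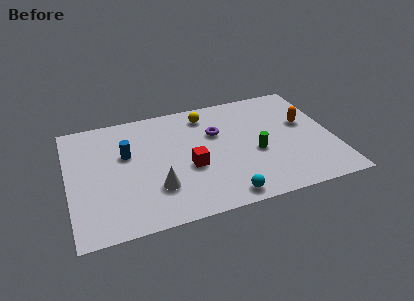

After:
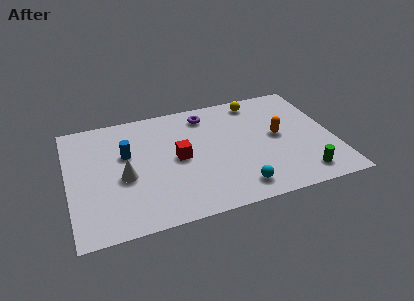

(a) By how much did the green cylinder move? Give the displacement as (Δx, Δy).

(2.1, -2.2)

The green cylinder started near (9.2, 3.5) and ended near (11.3, 1.3).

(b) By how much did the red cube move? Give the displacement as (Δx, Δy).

(-0.5, 0.8)

The red cube was at about (5.9, 3.4) and moved to about (5.4, 4.2).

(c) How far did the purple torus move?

1.6

The purple torus moved from about (7.4, 5.5) to (7.0, 7.0), a distance of √(0.4² + 1.5²) ≈ 1.6.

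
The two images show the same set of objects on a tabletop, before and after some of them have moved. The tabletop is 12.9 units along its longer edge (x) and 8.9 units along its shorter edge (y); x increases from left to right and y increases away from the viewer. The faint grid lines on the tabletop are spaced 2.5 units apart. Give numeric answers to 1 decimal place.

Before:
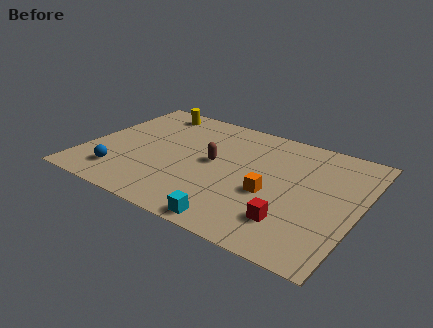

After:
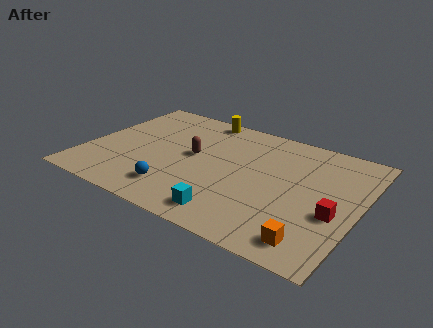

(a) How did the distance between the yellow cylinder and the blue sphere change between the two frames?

+0.4

They were about 5.9 units apart before and 6.3 after — 0.4 units further apart.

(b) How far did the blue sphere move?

2.7

The blue sphere moved from about (2.0, 1.8) to (4.7, 1.8), a distance of √(2.7² + 0.0²) ≈ 2.7.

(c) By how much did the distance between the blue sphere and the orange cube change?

-0.6

Before: roughly 7.1 units apart; after: 6.5. That's 0.6 units closer together.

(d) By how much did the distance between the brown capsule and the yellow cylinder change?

-1.4

Before: roughly 4.7 units apart; after: 3.3. That's 1.4 units closer together.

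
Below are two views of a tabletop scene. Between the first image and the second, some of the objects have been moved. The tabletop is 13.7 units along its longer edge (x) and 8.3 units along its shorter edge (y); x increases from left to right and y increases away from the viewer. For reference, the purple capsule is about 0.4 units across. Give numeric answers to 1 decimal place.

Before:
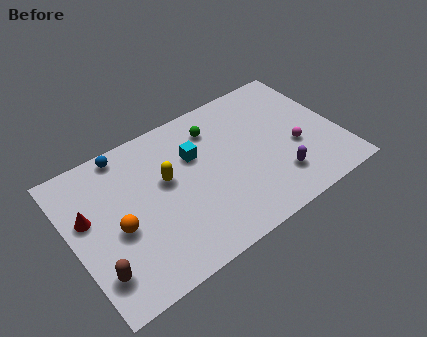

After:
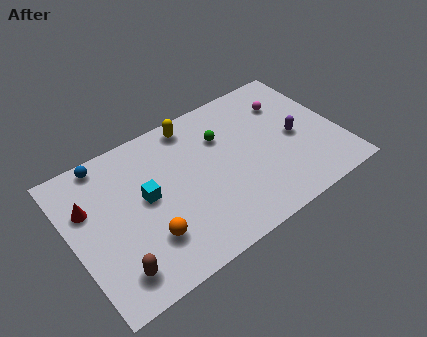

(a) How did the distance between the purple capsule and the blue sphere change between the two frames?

+1.1

They were about 8.9 units apart before and 10.0 after — 1.1 units further apart.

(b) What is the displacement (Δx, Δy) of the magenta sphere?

(0.1, 2.8)

The magenta sphere started near (11.4, 3.3) and ended near (11.5, 6.1).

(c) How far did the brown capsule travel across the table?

0.9

From (0.9, 1.9) to (1.7, 1.5), the brown capsule covered √(0.8² + 0.4²) ≈ 0.9 units.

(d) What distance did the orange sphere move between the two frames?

1.8

The orange sphere moved from about (2.2, 3.6) to (3.5, 2.3), a distance of √(1.3² + 1.3²) ≈ 1.8.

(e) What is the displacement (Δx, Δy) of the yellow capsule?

(1.8, 2.4)

From the two frames, the yellow capsule sits at roughly (4.9, 4.9) before and (6.7, 7.3) after.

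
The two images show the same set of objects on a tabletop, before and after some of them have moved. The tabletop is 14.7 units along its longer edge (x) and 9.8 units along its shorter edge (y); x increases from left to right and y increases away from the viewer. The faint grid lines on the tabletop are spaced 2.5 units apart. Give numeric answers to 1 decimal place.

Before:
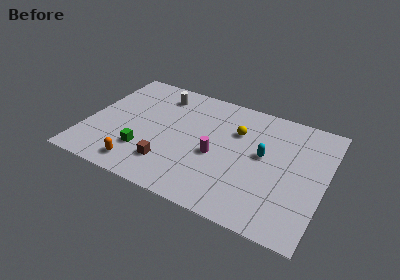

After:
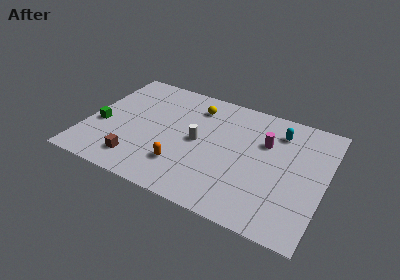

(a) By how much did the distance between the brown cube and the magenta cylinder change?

+5.5

The distance was about 3.3 in the first image and 8.8 in the second, so they moved 5.5 units further apart.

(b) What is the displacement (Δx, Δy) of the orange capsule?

(2.5, 1.1)

The orange capsule started near (3.7, 1.4) and ended near (6.2, 2.5).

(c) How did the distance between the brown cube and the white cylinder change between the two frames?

-1.2

Before: roughly 5.8 units apart; after: 4.6. That's 1.2 units closer together.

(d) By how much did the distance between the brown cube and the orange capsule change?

+0.9

Before: roughly 1.9 units apart; after: 2.8. That's 0.9 units further apart.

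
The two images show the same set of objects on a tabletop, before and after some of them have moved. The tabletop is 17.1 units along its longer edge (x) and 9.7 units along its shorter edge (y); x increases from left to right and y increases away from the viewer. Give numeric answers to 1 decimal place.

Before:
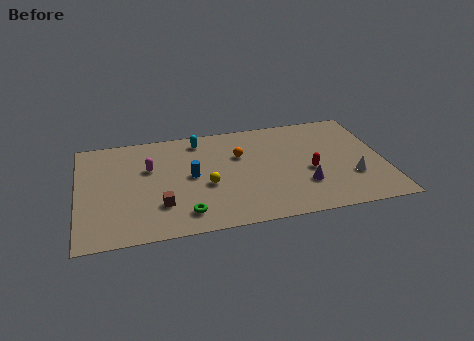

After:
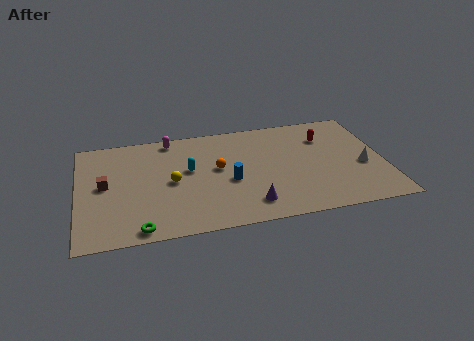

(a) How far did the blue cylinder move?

2.3

The blue cylinder moved from about (6.3, 5.0) to (8.4, 4.1), a distance of √(2.1² + 0.9²) ≈ 2.3.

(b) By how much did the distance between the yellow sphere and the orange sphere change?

-0.4

The distance was about 3.1 in the first image and 2.7 in the second, so they moved 0.4 units closer together.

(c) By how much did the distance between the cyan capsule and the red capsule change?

+0.6

The distance was about 7.3 in the first image and 7.9 in the second, so they moved 0.6 units further apart.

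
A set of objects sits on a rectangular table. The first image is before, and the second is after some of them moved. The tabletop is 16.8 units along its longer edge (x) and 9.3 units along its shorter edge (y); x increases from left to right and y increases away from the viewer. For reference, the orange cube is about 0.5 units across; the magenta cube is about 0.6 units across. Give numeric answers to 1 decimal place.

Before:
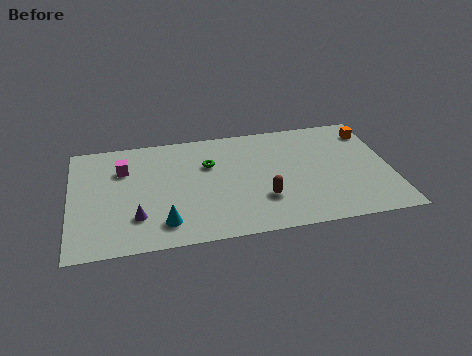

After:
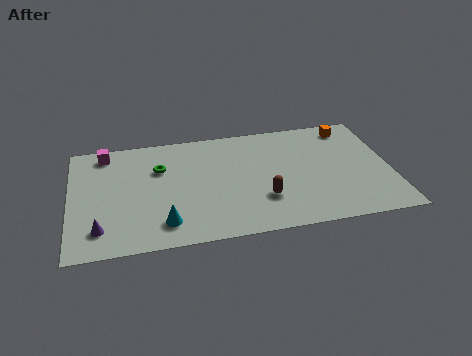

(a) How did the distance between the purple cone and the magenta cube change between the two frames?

+2.1

Before: roughly 4.1 units apart; after: 6.2. That's 2.1 units further apart.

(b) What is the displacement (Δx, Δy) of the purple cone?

(-1.9, -0.6)

The purple cone was at about (3.4, 2.5) and moved to about (1.5, 1.9).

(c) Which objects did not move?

the cyan cone and the brown capsule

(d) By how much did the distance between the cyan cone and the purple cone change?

+1.7

They were about 1.6 units apart before and 3.3 after — 1.7 units further apart.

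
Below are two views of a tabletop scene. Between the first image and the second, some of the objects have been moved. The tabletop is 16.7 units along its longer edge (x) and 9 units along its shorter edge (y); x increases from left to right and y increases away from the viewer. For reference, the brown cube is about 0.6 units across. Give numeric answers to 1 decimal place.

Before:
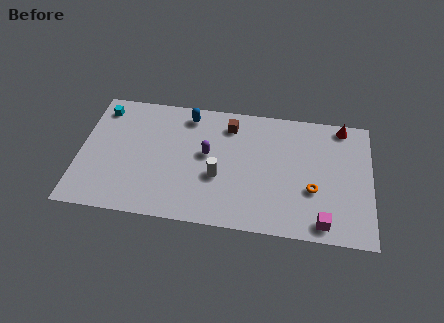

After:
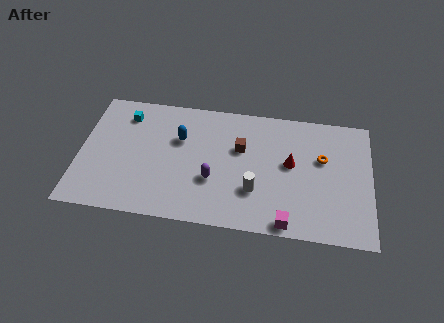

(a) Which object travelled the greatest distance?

the red cone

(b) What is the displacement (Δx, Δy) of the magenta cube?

(-2.0, -0.3)

The magenta cube started near (14.0, 1.1) and ended near (12.0, 0.8).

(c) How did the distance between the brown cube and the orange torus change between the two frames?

-1.6

The distance was about 6.3 in the first image and 4.7 in the second, so they moved 1.6 units closer together.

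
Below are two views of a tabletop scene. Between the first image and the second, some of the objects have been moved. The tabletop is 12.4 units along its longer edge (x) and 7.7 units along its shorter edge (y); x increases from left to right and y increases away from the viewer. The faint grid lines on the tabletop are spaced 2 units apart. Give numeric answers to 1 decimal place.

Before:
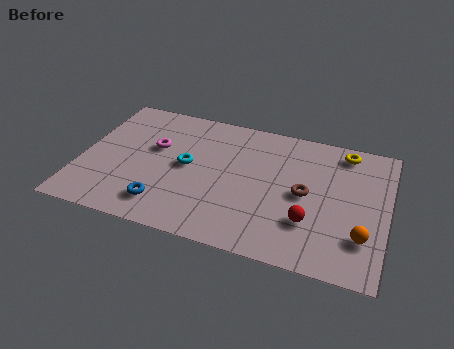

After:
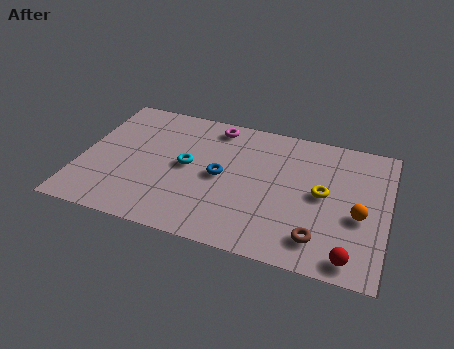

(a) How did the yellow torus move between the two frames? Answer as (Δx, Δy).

(-0.7, -2.7)

The yellow torus started near (10.5, 6.7) and ended near (9.8, 4.0).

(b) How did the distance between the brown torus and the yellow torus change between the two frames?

-0.7

Before: roughly 3.2 units apart; after: 2.5. That's 0.7 units closer together.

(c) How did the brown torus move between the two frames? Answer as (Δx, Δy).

(0.7, -2.3)

The brown torus was at about (9.1, 3.8) and moved to about (9.8, 1.5).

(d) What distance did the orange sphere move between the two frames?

1.1

The orange sphere was near (11.5, 2.1) before and (11.3, 3.2) after, so it travelled √(0.2² + 1.1²) ≈ 1.1 units.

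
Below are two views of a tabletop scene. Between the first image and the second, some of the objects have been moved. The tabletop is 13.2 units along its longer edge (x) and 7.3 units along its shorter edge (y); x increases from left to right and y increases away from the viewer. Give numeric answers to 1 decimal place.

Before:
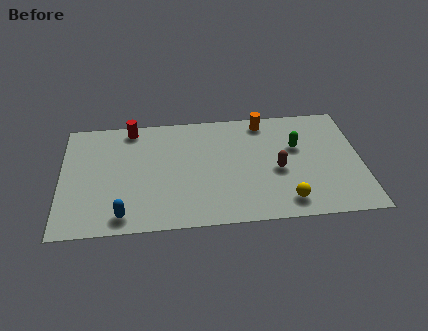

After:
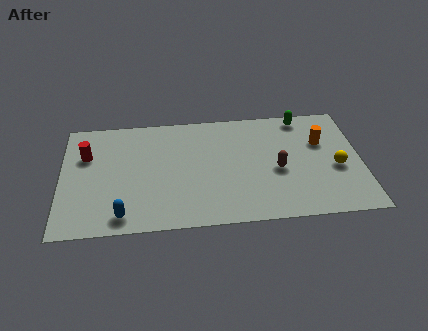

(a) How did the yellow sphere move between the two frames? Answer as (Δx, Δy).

(2.3, 1.9)

The yellow sphere started near (9.8, 1.2) and ended near (12.1, 3.1).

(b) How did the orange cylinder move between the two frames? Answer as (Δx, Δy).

(2.5, -1.6)

From the two frames, the orange cylinder sits at roughly (9.0, 6.4) before and (11.5, 4.8) after.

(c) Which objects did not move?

the blue capsule and the brown capsule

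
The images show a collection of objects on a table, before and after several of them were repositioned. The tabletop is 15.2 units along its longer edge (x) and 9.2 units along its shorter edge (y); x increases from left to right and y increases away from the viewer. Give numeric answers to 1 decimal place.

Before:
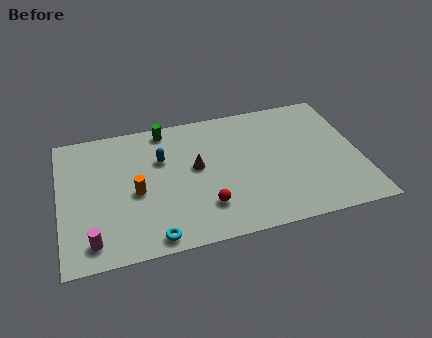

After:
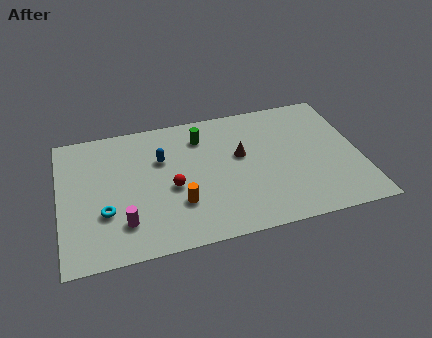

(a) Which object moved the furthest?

the cyan torus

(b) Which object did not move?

the blue capsule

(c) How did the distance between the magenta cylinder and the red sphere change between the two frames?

-2.7

Before: roughly 5.8 units apart; after: 3.1. That's 2.7 units closer together.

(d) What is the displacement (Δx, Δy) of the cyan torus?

(-2.3, 2.2)

From the two frames, the cyan torus sits at roughly (4.5, 0.9) before and (2.2, 3.1) after.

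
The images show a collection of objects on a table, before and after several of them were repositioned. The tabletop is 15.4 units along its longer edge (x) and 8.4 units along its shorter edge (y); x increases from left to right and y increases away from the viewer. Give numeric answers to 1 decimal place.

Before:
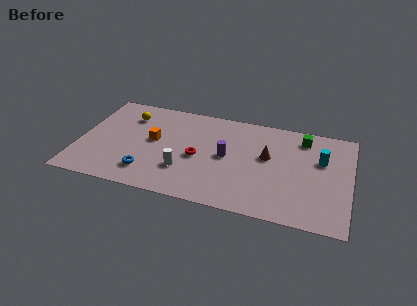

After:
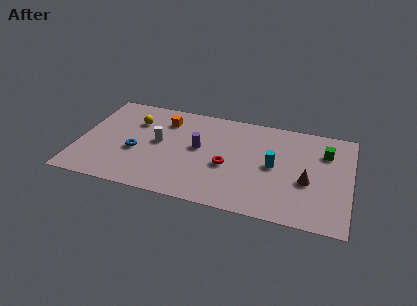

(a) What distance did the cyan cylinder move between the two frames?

2.9

The cyan cylinder was near (13.7, 5.4) before and (11.1, 4.2) after, so it travelled √(2.6² + 1.2²) ≈ 2.9 units.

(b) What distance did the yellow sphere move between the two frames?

0.6

The yellow sphere moved from about (2.6, 6.4) to (3.0, 6.0), a distance of √(0.4² + 0.4²) ≈ 0.6.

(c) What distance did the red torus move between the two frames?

1.7

From (6.8, 3.8) to (8.5, 3.5), the red torus covered √(1.7² + 0.3²) ≈ 1.7 units.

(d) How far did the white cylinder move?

2.6

The white cylinder moved from about (6.1, 2.5) to (4.5, 4.5), a distance of √(1.6² + 2.0²) ≈ 2.6.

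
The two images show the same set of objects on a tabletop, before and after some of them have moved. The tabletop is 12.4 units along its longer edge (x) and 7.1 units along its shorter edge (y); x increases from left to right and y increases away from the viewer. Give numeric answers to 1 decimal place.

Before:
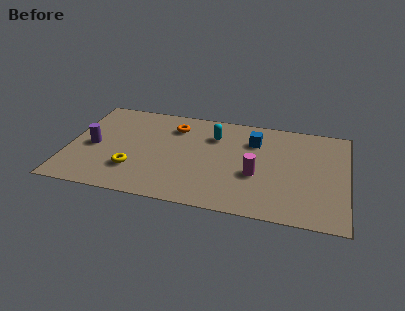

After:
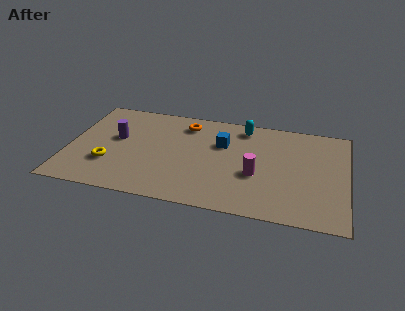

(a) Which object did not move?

the magenta cylinder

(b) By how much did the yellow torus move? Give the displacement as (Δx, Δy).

(-1.1, 0.2)

From the two frames, the yellow torus sits at roughly (3.0, 2.0) before and (1.9, 2.2) after.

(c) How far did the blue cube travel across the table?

1.5

The blue cube moved from about (8.2, 5.2) to (6.8, 4.7), a distance of √(1.4² + 0.5²) ≈ 1.5.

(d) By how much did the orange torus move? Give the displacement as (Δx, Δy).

(0.5, 0.3)

From the two frames, the orange torus sits at roughly (4.6, 5.5) before and (5.1, 5.8) after.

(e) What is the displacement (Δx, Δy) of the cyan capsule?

(1.3, 0.9)

From the two frames, the cyan capsule sits at roughly (6.4, 5.2) before and (7.7, 6.1) after.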